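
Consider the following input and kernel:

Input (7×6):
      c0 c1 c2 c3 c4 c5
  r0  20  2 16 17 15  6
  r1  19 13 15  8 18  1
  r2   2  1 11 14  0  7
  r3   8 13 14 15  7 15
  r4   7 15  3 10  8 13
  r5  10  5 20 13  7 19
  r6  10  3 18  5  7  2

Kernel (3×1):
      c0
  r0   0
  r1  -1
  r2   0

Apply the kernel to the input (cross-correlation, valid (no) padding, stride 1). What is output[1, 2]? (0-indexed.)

The receptive field on the input at this output position is [15 / 11 / 14]. Elementwise product with the kernel and sum: 11·-1.

-11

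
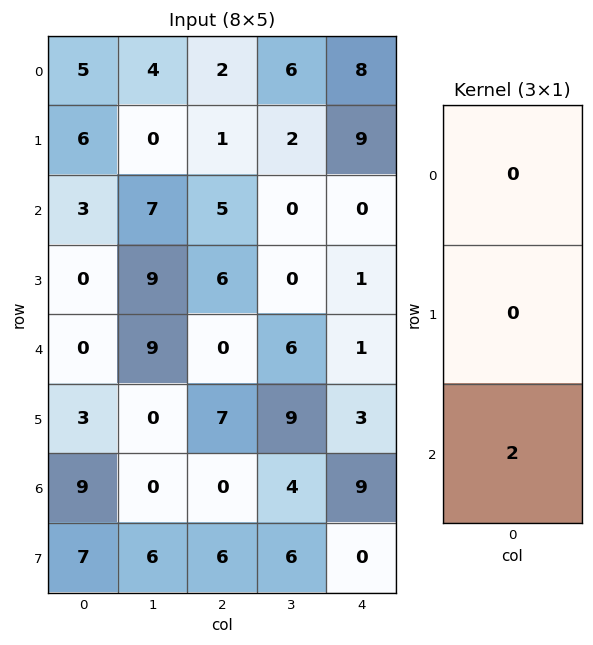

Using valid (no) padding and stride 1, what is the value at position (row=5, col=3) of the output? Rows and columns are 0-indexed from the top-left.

The receptive field on the input at this output position is [9 / 4 / 6]. Elementwise product with the kernel and sum: 6·2.

12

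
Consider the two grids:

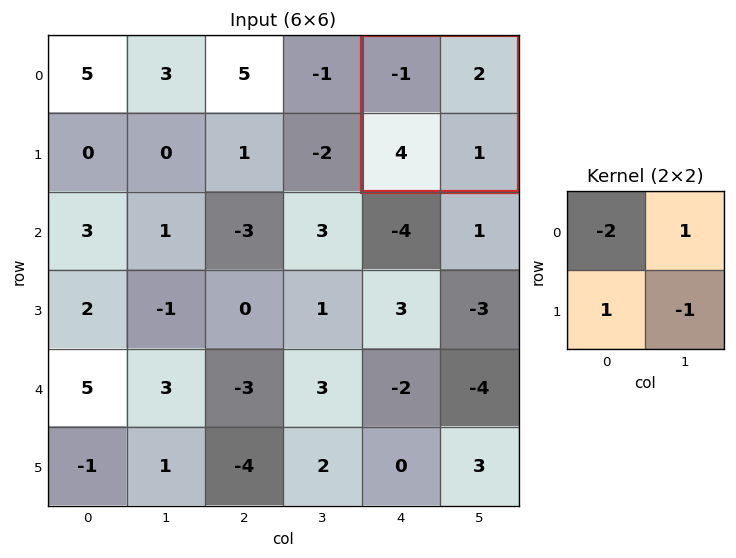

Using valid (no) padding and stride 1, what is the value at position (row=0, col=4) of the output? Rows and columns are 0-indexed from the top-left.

The receptive field on the input at this output position is [-1 2 / 4 1]. Elementwise product with the kernel and sum: -1·-2 + 2·1 + 4·1 + 1·-1.

7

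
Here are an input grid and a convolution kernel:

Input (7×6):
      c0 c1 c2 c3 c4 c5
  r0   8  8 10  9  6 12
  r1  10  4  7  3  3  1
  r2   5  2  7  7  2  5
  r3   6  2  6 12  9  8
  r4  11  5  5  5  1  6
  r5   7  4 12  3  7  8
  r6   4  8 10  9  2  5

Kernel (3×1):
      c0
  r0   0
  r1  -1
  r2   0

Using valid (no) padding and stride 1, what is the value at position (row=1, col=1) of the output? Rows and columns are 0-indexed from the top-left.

The receptive field on the input at this output position is [4 / 2 / 2]. Elementwise product with the kernel and sum: 2·-1.

-2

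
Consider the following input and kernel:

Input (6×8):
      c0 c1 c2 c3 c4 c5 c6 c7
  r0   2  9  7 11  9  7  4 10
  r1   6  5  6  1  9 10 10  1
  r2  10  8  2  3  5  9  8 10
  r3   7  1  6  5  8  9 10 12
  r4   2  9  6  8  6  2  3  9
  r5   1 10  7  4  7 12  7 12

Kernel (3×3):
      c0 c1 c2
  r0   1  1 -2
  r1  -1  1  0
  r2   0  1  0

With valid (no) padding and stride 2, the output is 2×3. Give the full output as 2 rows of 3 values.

4 -2 18
17 2 1

Output[0,0]: The receptive field on the input at this output position is [2 9 7 / 6 5 6 / 10 8 2]. Elementwise product with the kernel and sum: 2·1 + 9·1 + 7·-2 + 6·-1 + 5·1 + 8·1.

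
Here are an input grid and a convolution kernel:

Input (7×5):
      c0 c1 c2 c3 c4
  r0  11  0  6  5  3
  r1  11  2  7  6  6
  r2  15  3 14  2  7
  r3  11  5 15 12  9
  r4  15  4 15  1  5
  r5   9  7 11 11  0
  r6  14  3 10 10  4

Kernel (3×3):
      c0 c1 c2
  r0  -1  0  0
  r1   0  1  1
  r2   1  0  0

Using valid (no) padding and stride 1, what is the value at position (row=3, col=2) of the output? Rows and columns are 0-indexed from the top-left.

The receptive field on the input at this output position is [15 12 9 / 15 1 5 / 11 11 0]. Elementwise product with the kernel and sum: 15·-1 + 1·1 + 5·1 + 11·1.

2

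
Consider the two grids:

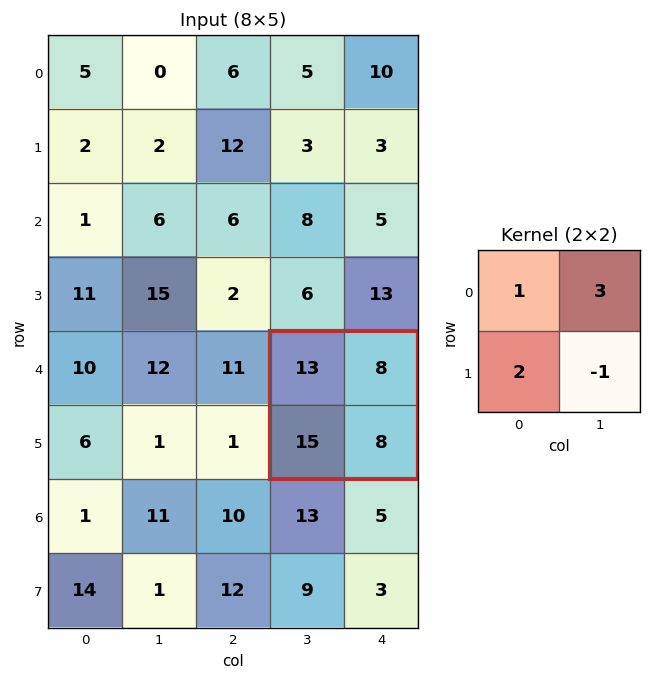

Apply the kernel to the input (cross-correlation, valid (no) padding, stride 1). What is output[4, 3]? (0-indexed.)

59

The receptive field on the input at this output position is [13 8 / 15 8]. Elementwise product with the kernel and sum: 13·1 + 8·3 + 15·2 + 8·-1.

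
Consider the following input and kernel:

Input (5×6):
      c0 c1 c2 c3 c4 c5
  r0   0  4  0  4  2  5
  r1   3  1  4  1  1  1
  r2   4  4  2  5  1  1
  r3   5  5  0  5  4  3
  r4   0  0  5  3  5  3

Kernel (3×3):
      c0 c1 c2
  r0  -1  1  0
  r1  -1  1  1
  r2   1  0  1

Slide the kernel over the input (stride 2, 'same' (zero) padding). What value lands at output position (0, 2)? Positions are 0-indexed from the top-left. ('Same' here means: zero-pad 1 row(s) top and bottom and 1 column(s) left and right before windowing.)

5

The receptive field on the zero-padded input at this output position is [0 0 0 / 4 2 5 / 1 1 1]. Elementwise product with the kernel and sum: 0·-1 + 0·1 + 4·-1 + 2·1 + 5·1 + 1·1 + 1·1.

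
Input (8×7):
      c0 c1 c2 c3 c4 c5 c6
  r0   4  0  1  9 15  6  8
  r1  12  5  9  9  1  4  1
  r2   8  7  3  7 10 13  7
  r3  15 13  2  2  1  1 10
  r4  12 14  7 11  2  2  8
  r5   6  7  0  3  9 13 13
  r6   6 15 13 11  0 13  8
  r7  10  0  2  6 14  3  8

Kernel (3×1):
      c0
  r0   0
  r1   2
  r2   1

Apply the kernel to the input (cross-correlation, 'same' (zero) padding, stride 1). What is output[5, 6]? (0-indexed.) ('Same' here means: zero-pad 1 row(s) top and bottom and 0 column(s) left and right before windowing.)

34

The receptive field on the zero-padded input at this output position is [8 / 13 / 8]. Elementwise product with the kernel and sum: 13·2 + 8·1.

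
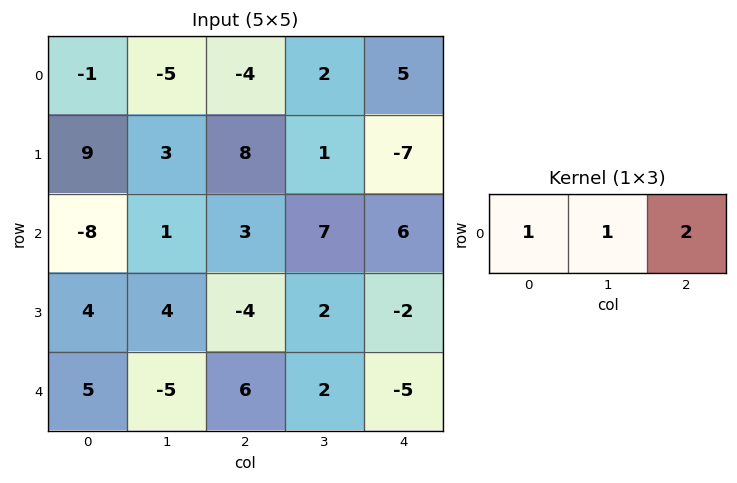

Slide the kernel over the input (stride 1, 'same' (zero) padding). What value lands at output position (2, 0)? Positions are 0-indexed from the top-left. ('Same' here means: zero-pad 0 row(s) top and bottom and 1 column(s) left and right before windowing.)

-6

The receptive field on the zero-padded input at this output position is [0 -8 1]. Elementwise product with the kernel and sum: 0·1 + -8·1 + 1·2.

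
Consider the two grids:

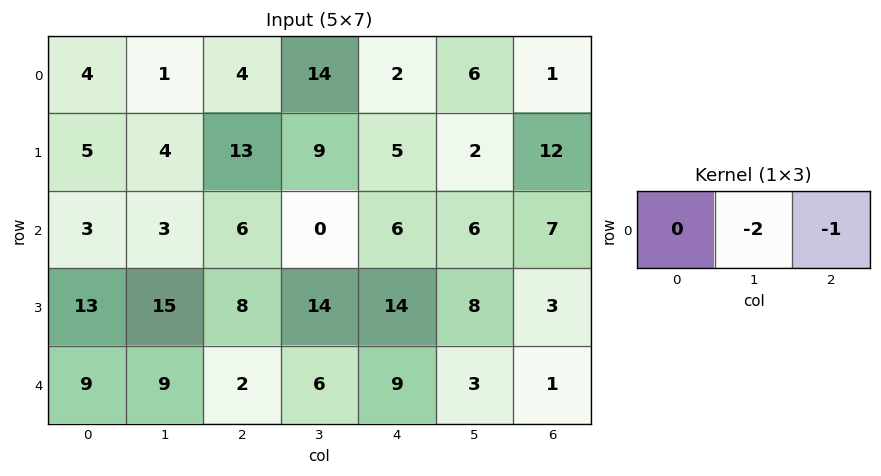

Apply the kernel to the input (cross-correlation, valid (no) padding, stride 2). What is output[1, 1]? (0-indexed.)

-6

The receptive field on the input at this output position is [6 0 6]. Elementwise product with the kernel and sum: 0·-2 + 6·-1.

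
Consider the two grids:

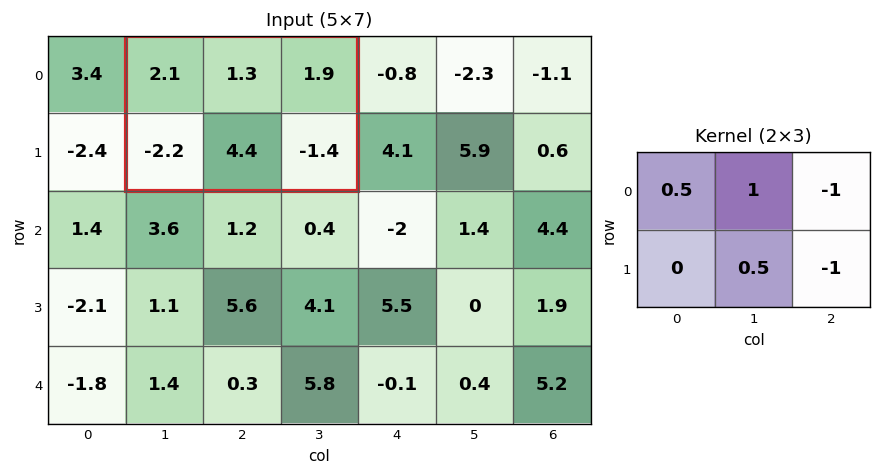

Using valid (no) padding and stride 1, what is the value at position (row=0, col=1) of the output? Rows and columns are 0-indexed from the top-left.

4.05

The receptive field on the input at this output position is [2.1 1.3 1.9 / -2.2 4.4 -1.4]. Elementwise product with the kernel and sum: 2.1·0.5 + 1.3·1 + 1.9·-1 + 4.4·0.5 + -1.4·-1.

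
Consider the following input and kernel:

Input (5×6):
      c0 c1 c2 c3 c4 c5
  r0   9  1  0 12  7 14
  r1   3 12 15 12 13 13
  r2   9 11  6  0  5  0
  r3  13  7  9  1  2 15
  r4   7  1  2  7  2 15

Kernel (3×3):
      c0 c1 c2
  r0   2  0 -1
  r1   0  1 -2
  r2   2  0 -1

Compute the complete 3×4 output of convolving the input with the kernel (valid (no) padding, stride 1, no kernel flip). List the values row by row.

Output[0,0]: The receptive field on the input at this output position is [9 1 0 / 3 12 15 / 9 11 6]. Elementwise product with the kernel and sum: 9·2 + 0·-1 + 12·1 + 15·-2 + 9·2 + 6·-1.
Output[0,1]: The receptive field on the input at this output position is [1 0 12 / 12 15 12 / 11 6 0]. Elementwise product with the kernel and sum: 1·2 + 12·-1 + 15·1 + 12·-2 + 11·2 + 0·-1.

12 3 -14 -3
7 31 23 3
13 24 6 -29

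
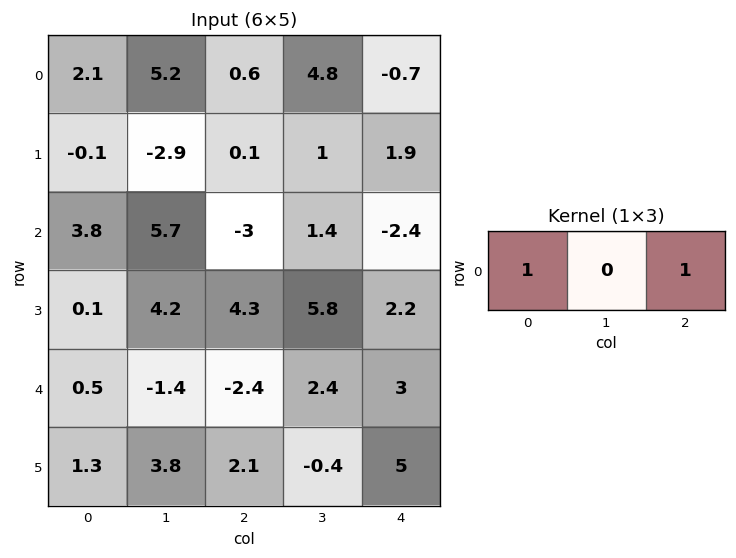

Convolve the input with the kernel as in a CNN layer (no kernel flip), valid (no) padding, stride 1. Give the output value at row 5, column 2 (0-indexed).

The receptive field on the input at this output position is [2.1 -0.4 5]. Elementwise product with the kernel and sum: 2.1·1 + 5·1.

7.1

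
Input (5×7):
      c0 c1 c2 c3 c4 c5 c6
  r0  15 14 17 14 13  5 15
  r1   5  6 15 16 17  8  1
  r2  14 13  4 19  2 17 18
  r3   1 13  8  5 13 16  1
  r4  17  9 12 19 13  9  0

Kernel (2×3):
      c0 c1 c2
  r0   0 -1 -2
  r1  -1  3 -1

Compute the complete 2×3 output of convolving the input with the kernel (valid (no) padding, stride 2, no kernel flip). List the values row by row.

Output[0,0]: The receptive field on the input at this output position is [15 14 17 / 5 6 15]. Elementwise product with the kernel and sum: 14·-1 + 17·-2 + 5·-1 + 6·3 + 15·-1.
Output[0,1]: The receptive field on the input at this output position is [17 14 13 / 15 16 17]. Elementwise product with the kernel and sum: 14·-1 + 13·-2 + 15·-1 + 16·3 + 17·-1.

-50 -24 -29
9 -29 -19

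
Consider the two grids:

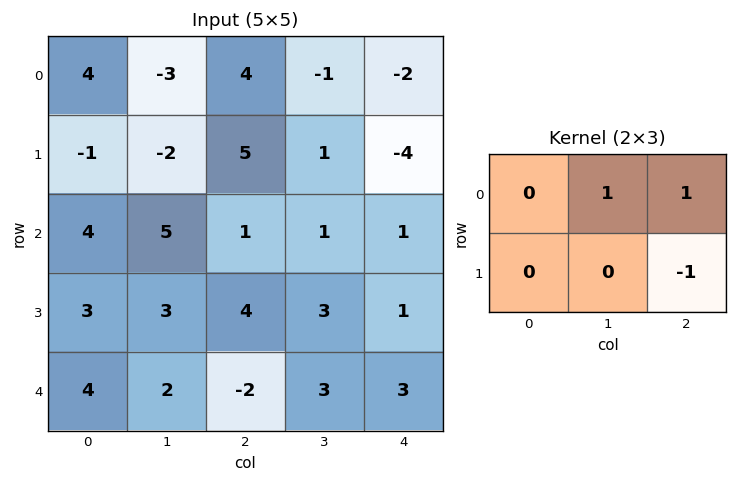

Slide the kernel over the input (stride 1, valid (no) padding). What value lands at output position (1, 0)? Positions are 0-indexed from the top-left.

2

The receptive field on the input at this output position is [-1 -2 5 / 4 5 1]. Elementwise product with the kernel and sum: -2·1 + 5·1 + 1·-1.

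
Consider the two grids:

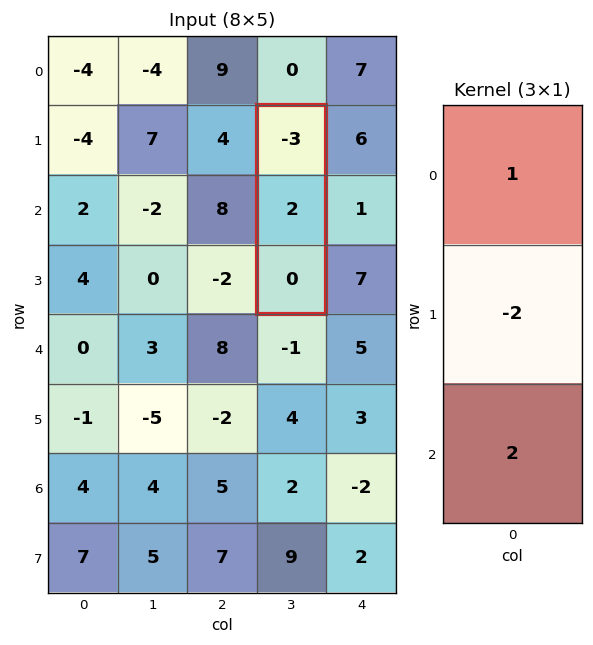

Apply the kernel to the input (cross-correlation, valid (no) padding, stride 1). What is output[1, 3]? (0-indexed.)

-7

The receptive field on the input at this output position is [-3 / 2 / 0]. Elementwise product with the kernel and sum: -3·1 + 2·-2 + 0·2.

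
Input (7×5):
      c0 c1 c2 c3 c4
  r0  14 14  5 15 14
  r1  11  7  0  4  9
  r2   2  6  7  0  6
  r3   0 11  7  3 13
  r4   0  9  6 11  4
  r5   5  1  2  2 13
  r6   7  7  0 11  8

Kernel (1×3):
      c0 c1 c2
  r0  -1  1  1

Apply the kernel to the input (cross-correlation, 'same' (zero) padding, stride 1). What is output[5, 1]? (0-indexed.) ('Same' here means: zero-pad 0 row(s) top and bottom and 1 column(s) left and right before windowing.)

-2

The receptive field on the zero-padded input at this output position is [5 1 2]. Elementwise product with the kernel and sum: 5·-1 + 1·1 + 2·1.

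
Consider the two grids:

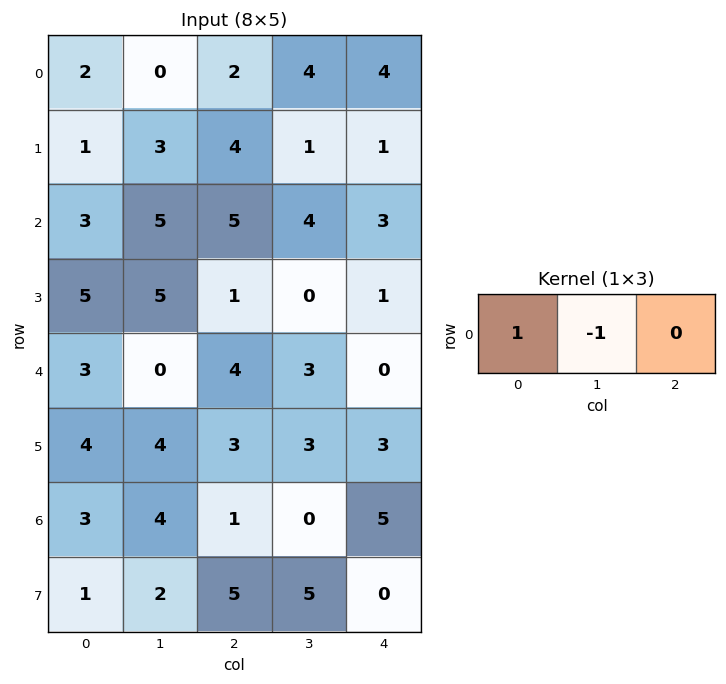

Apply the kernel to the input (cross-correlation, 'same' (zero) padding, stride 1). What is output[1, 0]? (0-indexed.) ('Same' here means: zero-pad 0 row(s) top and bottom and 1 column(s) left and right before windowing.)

The receptive field on the zero-padded input at this output position is [0 1 3]. Elementwise product with the kernel and sum: 0·1 + 1·-1.

-1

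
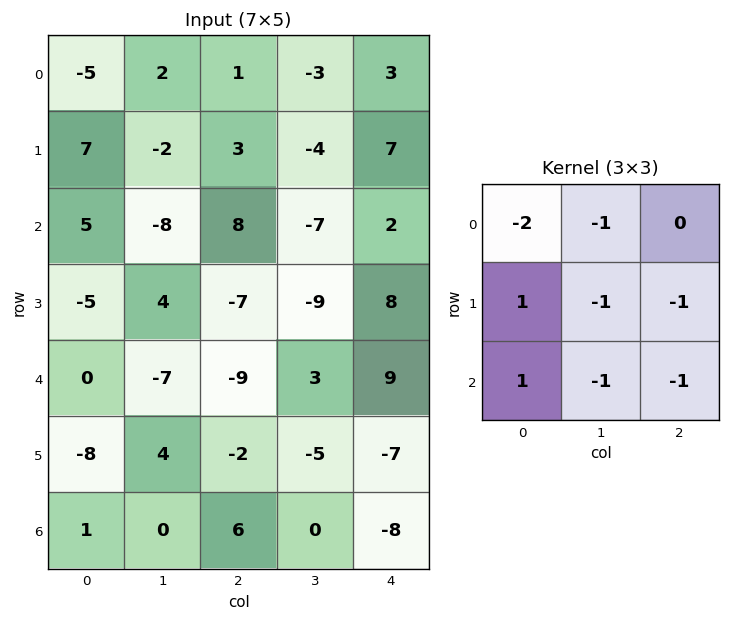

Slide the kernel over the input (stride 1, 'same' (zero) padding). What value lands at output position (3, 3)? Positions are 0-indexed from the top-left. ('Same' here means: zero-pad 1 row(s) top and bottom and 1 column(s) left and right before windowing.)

The receptive field on the zero-padded input at this output position is [8 -7 2 / -7 -9 8 / -9 3 9]. Elementwise product with the kernel and sum: 8·-2 + -7·-1 + -7·1 + -9·-1 + 8·-1 + -9·1 + 3·-1 + 9·-1.

-36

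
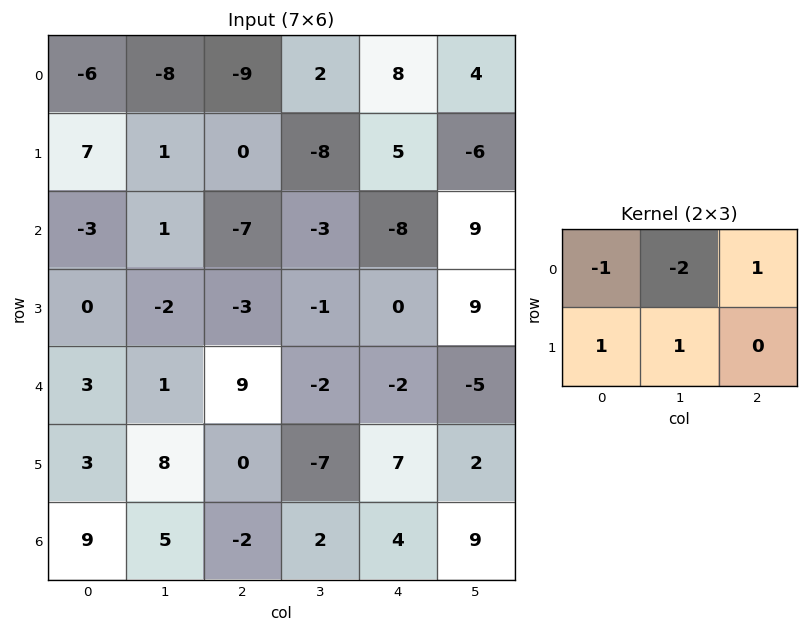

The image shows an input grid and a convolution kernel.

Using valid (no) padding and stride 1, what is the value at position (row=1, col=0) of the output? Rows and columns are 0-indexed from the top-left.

The receptive field on the input at this output position is [7 1 0 / -3 1 -7]. Elementwise product with the kernel and sum: 7·-1 + 1·-2 + 0·1 + -3·1 + 1·1.

-11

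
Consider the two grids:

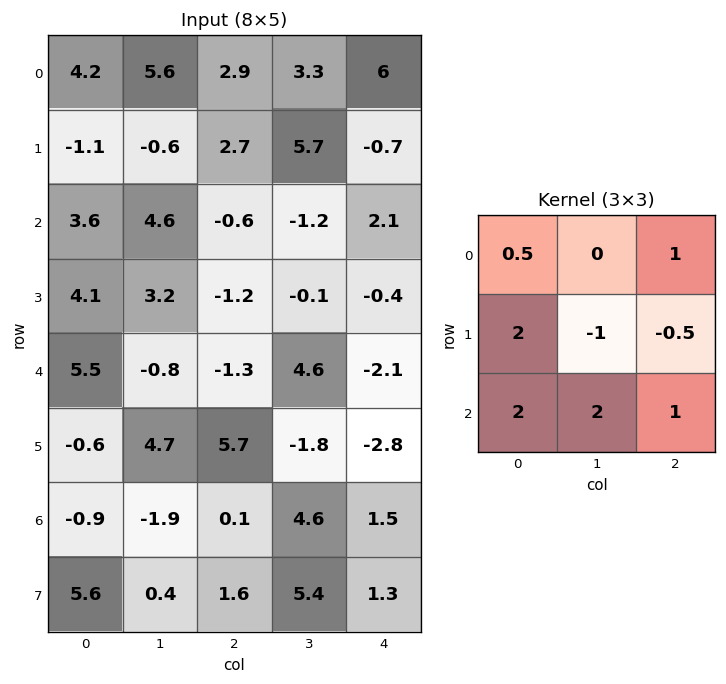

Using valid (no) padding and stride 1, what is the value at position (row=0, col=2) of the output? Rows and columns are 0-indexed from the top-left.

The receptive field on the input at this output position is [2.9 3.3 6 / 2.7 5.7 -0.7 / -0.6 -1.2 2.1]. Elementwise product with the kernel and sum: 2.9·0.5 + 6·1 + 2.7·2 + 5.7·-1 + -0.7·-0.5 + -0.6·2 + -1.2·2 + 2.1·1.

6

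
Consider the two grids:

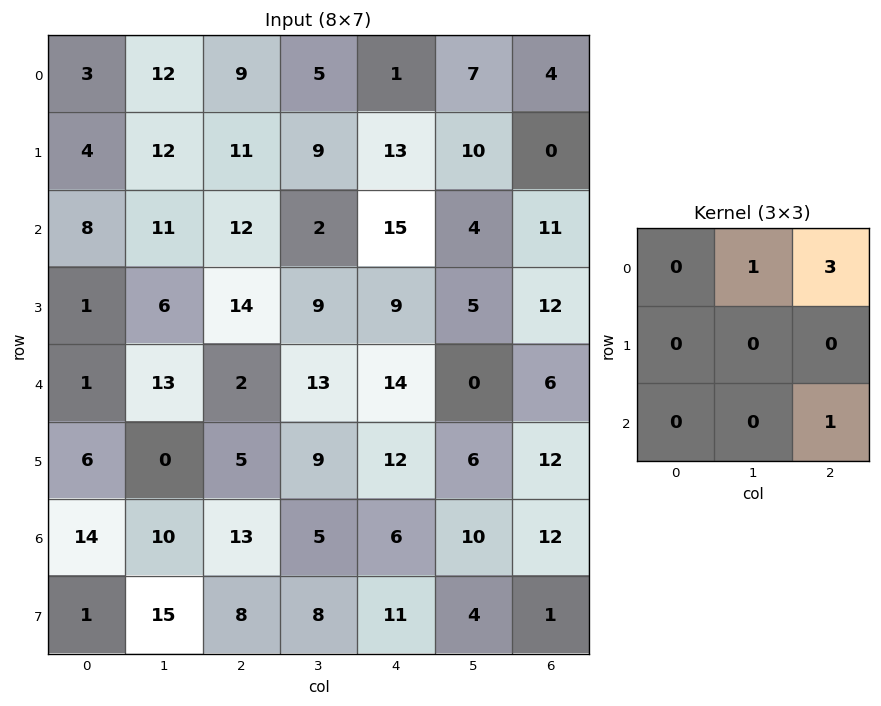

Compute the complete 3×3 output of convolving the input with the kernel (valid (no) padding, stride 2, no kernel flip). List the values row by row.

51 23 30
49 61 43
32 61 30

Output[0,0]: The receptive field on the input at this output position is [3 12 9 / 4 12 11 / 8 11 12]. Elementwise product with the kernel and sum: 12·1 + 9·3 + 12·1.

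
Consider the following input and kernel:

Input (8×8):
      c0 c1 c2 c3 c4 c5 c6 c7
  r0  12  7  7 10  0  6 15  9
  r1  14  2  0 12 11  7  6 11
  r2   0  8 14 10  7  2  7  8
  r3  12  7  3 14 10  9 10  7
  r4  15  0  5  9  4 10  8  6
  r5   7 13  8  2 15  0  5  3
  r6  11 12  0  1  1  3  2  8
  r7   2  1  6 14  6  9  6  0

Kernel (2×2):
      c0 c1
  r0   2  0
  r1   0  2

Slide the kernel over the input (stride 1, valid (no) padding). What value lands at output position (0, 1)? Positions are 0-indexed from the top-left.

The receptive field on the input at this output position is [7 7 / 2 0]. Elementwise product with the kernel and sum: 7·2 + 0·2.

14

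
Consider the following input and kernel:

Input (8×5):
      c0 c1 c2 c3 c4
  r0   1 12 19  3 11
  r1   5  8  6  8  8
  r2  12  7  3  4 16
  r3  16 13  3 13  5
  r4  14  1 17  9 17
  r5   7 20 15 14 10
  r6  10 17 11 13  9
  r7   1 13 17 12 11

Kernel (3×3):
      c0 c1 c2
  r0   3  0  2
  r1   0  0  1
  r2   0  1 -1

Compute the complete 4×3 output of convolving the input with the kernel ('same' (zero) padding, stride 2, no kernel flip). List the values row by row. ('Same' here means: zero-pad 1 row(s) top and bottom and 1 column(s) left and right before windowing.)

9 1 8
26 34 29
14 75 49
45 106 53

Output[0,0]: The receptive field on the zero-padded input at this output position is [0 0 0 / 0 1 12 / 0 5 8]. Elementwise product with the kernel and sum: 0·3 + 0·2 + 12·1 + 5·1 + 8·-1.
Output[0,1]: The receptive field on the zero-padded input at this output position is [0 0 0 / 12 19 3 / 8 6 8]. Elementwise product with the kernel and sum: 0·3 + 0·2 + 3·1 + 6·1 + 8·-1.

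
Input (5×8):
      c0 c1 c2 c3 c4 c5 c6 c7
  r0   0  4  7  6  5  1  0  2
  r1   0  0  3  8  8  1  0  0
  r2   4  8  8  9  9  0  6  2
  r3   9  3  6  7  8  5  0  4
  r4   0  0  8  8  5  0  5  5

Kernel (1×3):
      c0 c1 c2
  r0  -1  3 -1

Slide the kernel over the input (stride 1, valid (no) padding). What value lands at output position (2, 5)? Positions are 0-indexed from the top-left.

16

The receptive field on the input at this output position is [0 6 2]. Elementwise product with the kernel and sum: 0·-1 + 6·3 + 2·-1.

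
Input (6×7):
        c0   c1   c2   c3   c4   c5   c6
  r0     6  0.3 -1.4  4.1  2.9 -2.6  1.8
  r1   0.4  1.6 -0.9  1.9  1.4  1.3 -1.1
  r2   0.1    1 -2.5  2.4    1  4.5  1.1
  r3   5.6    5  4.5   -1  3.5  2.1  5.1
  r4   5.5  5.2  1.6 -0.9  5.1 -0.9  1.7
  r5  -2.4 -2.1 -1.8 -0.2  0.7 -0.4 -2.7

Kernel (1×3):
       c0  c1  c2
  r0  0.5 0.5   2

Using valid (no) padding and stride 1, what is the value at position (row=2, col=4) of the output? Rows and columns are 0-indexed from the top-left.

4.95

The receptive field on the input at this output position is [1 4.5 1.1]. Elementwise product with the kernel and sum: 1·0.5 + 4.5·0.5 + 1.1·2.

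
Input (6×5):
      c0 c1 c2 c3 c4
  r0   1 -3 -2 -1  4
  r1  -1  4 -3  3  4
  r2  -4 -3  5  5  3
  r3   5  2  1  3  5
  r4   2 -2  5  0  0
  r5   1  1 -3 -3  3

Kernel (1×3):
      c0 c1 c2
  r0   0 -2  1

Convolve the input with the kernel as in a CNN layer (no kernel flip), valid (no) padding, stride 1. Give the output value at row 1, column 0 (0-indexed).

The receptive field on the input at this output position is [-1 4 -3]. Elementwise product with the kernel and sum: 4·-2 + -3·1.

-11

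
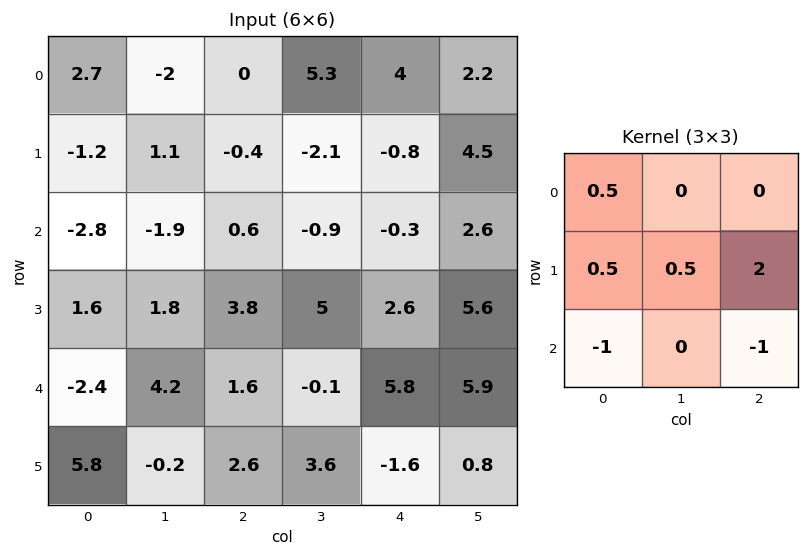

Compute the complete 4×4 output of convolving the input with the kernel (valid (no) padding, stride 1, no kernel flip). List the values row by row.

2.7 -2.05 -3.15 8.5
-7.15 -8.7 -7.35 -7.05
8.7 7.75 2.5 8.75
-3.5 0.2 13.25 12.75

Output[0,0]: The receptive field on the input at this output position is [2.7 -2 0 / -1.2 1.1 -0.4 / -2.8 -1.9 0.6]. Elementwise product with the kernel and sum: 2.7·0.5 + -1.2·0.5 + 1.1·0.5 + -0.4·2 + -2.8·-1 + 0.6·-1.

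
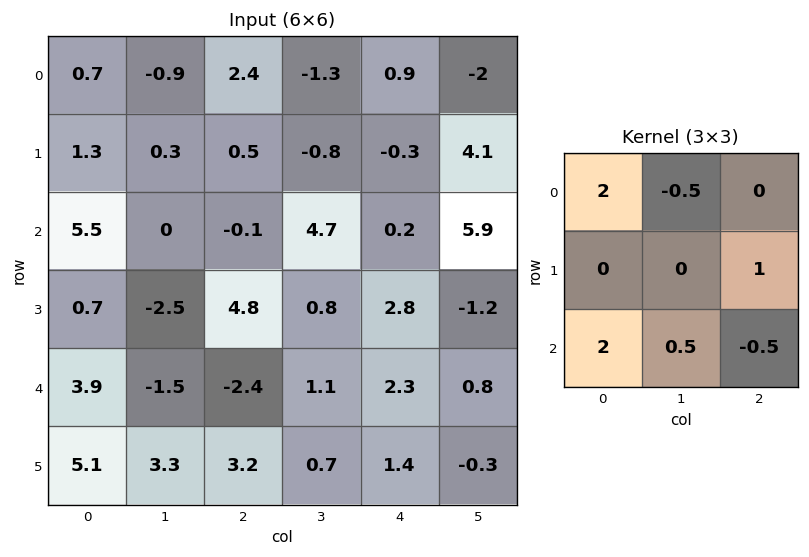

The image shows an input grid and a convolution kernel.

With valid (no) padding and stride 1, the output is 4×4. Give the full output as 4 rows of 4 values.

Output[0,0]: The receptive field on the input at this output position is [0.7 -0.9 2.4 / 1.3 0.3 0.5 / 5.5 0 -0.1]. Elementwise product with the kernel and sum: 0.7·2 + -0.9·-0.5 + 0.5·1 + 5.5·2 + 0·0.5 + -0.1·-0.5.
Output[0,1]: The receptive field on the input at this output position is [-0.9 2.4 -1.3 / 0.3 0.5 -0.8 / 0 -0.1 4.7]. Elementwise product with the kernel and sum: -0.9·2 + 2.4·-0.5 + -0.8·1 + 0·2 + -0.1·0.5 + 4.7·-0.5.

13.4 -6.2 7.2 7.6
0.1 2.05 10.2 8.05
24.05 -3.9 -5.15 11.05
10.5 1.55 17.55 3.25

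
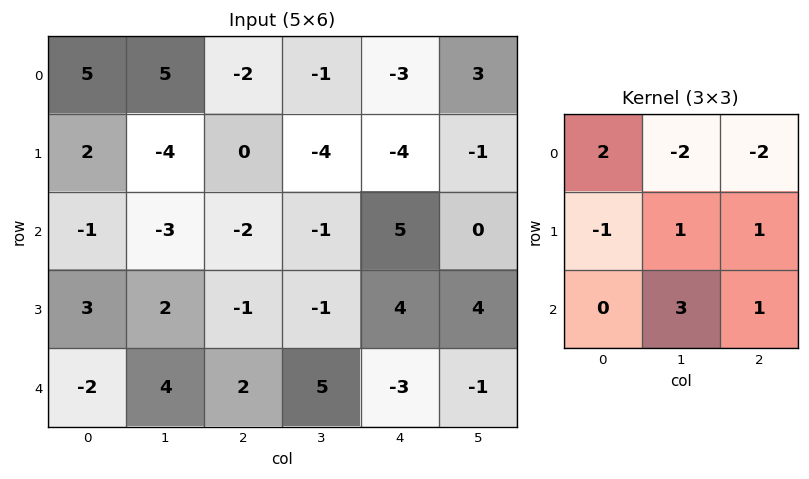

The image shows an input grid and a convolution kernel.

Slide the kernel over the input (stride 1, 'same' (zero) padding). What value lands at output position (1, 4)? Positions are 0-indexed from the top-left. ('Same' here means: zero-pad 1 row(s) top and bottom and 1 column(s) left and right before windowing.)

12

The receptive field on the zero-padded input at this output position is [-1 -3 3 / -4 -4 -1 / -1 5 0]. Elementwise product with the kernel and sum: -1·2 + -3·-2 + 3·-2 + -4·-1 + -4·1 + -1·1 + 5·3 + 0·1.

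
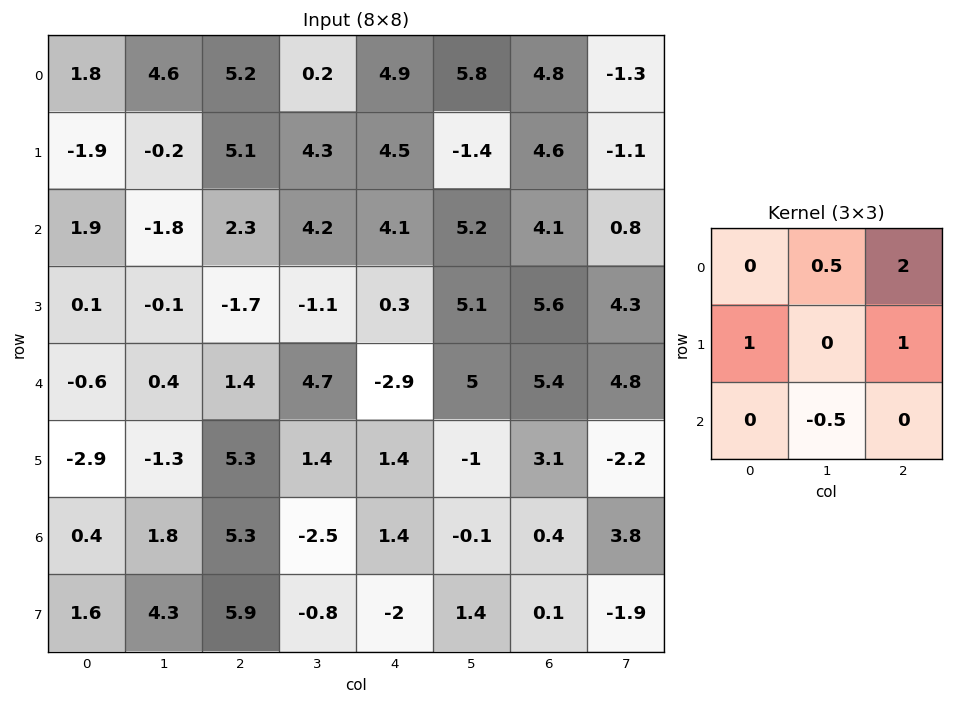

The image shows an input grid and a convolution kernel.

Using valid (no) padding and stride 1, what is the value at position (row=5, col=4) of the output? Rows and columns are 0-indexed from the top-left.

6.8

The receptive field on the input at this output position is [1.4 -1 3.1 / 1.4 -0.1 0.4 / -2 1.4 0.1]. Elementwise product with the kernel and sum: -1·0.5 + 3.1·2 + 1.4·1 + 0.4·1 + 1.4·-0.5.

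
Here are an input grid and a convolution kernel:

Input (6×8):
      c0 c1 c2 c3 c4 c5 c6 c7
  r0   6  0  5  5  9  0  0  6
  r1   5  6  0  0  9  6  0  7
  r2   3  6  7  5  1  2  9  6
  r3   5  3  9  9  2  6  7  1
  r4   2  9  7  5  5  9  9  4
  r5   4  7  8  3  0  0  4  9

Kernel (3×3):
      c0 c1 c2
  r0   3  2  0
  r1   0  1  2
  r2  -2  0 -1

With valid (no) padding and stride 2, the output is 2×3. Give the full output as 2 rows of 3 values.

11 28 22
31 25 8

Output[0,0]: The receptive field on the input at this output position is [6 0 5 / 5 6 0 / 3 6 7]. Elementwise product with the kernel and sum: 6·3 + 0·2 + 6·1 + 0·2 + 3·-2 + 7·-1.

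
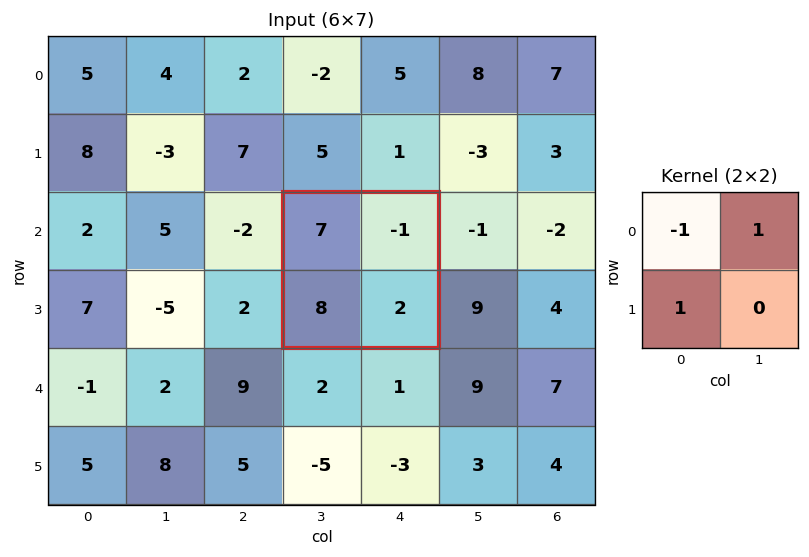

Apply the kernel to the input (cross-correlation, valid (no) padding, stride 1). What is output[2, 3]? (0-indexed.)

0

The receptive field on the input at this output position is [7 -1 / 8 2]. Elementwise product with the kernel and sum: 7·-1 + -1·1 + 8·1.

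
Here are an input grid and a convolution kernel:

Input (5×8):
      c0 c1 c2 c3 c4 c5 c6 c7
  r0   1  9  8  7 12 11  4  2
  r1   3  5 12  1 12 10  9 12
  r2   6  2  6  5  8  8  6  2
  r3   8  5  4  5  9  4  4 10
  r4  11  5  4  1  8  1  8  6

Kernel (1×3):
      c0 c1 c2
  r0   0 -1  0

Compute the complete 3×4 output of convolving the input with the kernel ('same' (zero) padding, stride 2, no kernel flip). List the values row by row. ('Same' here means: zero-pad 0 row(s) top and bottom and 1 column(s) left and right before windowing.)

-1 -8 -12 -4
-6 -6 -8 -6
-11 -4 -8 -8

Output[0,0]: The receptive field on the zero-padded input at this output position is [0 1 9]. Elementwise product with the kernel and sum: 1·-1.
Output[0,1]: The receptive field on the zero-padded input at this output position is [9 8 7]. Elementwise product with the kernel and sum: 8·-1.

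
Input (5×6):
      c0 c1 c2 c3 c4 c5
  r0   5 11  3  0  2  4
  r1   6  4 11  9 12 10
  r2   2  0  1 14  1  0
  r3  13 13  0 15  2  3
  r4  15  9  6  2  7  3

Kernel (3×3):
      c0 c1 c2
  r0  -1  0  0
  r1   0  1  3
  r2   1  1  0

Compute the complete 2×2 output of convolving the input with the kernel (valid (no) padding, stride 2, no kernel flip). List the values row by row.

Output[0,0]: The receptive field on the input at this output position is [5 11 3 / 6 4 11 / 2 0 1]. Elementwise product with the kernel and sum: 5·-1 + 4·1 + 11·3 + 2·1 + 0·1.
Output[0,1]: The receptive field on the input at this output position is [3 0 2 / 11 9 12 / 1 14 1]. Elementwise product with the kernel and sum: 3·-1 + 9·1 + 12·3 + 1·1 + 14·1.

34 57
35 28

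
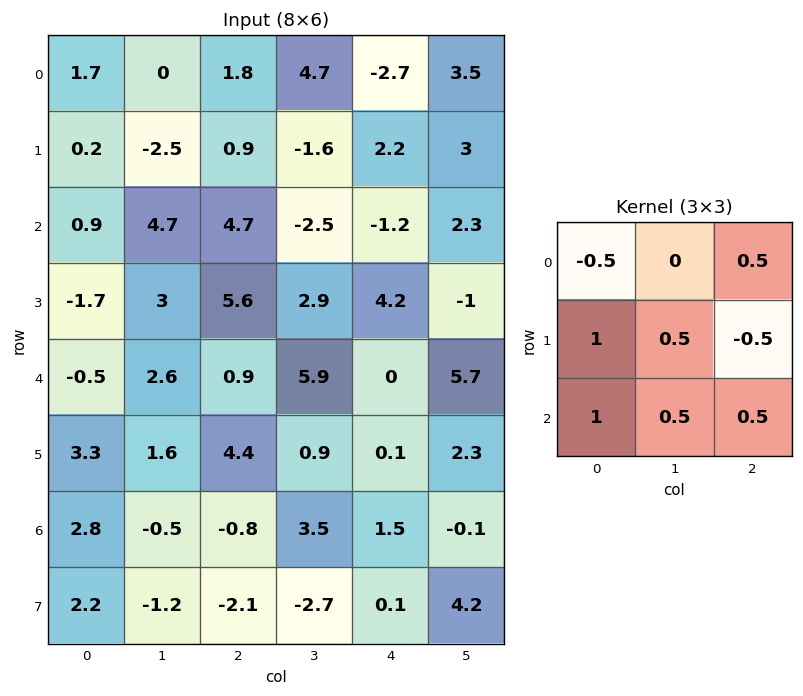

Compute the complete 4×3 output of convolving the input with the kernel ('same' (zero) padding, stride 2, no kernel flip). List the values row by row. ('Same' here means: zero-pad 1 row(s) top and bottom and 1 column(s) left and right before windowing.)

Output[0,0]: The receptive field on the zero-padded input at this output position is [0 0 0 / 0 1.7 0 / 0 0.2 -2.5]. Elementwise product with the kernel and sum: 0·-0.5 + 0·0.5 + 0·1 + 1.7·0.5 + 0·-0.5 + 0·1 + 0.2·0.5 + -2.5·0.5.
Output[0,1]: The receptive field on the zero-padded input at this output position is [0 0 0 / 0 1.8 4.7 / -2.5 0.9 -1.6]. Elementwise product with the kernel and sum: 0·-0.5 + 0·0.5 + 0·1 + 1.8·0.5 + 4.7·-0.5 + -2.5·1 + 0.9·0.5 + -1.6·0.5.

-0.3 -4.3 2.6
-2.5 16 2.55
2.4 4.3 3.2
2.95 -6.6 4.45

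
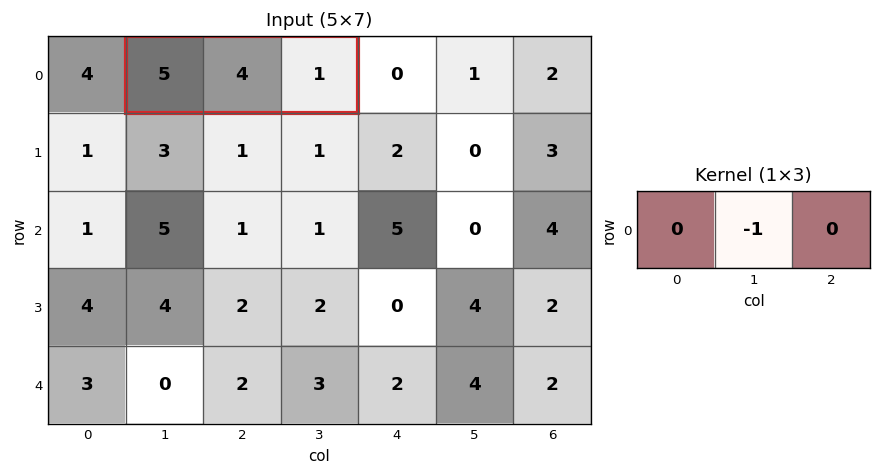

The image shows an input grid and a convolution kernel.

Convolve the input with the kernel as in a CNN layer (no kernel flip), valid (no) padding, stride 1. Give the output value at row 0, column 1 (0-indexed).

-4

The receptive field on the input at this output position is [5 4 1]. Elementwise product with the kernel and sum: 4·-1.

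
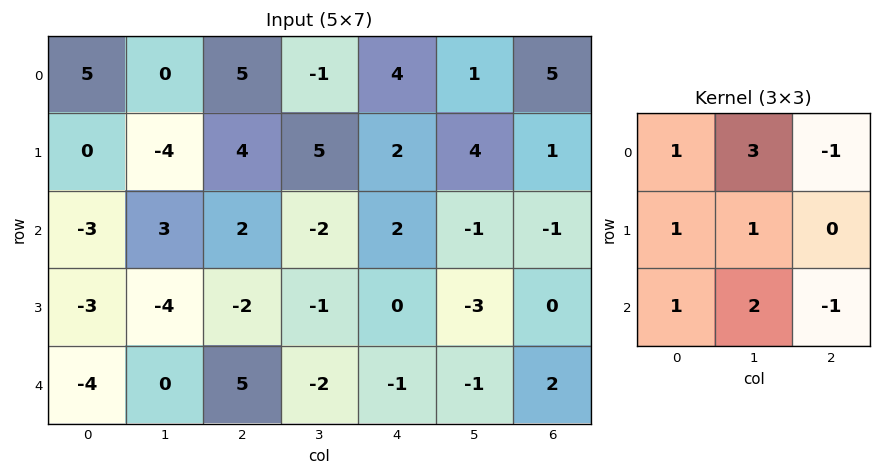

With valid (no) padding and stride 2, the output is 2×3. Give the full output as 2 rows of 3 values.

-3 3 9
-12 -7 -8

Output[0,0]: The receptive field on the input at this output position is [5 0 5 / 0 -4 4 / -3 3 2]. Elementwise product with the kernel and sum: 5·1 + 0·3 + 5·-1 + 0·1 + -4·1 + -3·1 + 3·2 + 2·-1.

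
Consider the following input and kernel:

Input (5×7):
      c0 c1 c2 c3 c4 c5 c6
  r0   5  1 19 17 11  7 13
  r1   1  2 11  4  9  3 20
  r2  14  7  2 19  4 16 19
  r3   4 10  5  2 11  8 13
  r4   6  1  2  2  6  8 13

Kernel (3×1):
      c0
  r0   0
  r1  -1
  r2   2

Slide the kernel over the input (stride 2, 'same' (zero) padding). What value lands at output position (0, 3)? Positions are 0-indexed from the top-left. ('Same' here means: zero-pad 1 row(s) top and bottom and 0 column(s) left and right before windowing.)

27

The receptive field on the zero-padded input at this output position is [0 / 13 / 20]. Elementwise product with the kernel and sum: 13·-1 + 20·2.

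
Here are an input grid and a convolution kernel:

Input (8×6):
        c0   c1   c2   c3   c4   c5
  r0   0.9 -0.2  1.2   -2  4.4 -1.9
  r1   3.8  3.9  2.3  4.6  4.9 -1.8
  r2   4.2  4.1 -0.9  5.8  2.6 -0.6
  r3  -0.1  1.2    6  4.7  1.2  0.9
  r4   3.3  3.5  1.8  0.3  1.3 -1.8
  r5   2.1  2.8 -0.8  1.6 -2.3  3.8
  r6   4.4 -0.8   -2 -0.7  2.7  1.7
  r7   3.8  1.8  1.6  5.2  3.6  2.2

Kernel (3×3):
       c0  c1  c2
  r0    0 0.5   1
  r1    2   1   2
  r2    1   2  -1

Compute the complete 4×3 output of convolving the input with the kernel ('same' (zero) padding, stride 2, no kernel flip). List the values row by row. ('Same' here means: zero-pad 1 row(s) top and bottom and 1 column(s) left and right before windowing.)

4.2 0.7 12.8
16.8 33.15 19.85
12.85 16.7 -7
12.45 -4 17.55

Output[0,0]: The receptive field on the zero-padded input at this output position is [0 0 0 / 0 0.9 -0.2 / 0 3.8 3.9]. Elementwise product with the kernel and sum: 0·0.5 + 0·1 + 0·2 + 0.9·1 + -0.2·2 + 0·1 + 3.8·2 + 3.9·-1.
Output[0,1]: The receptive field on the zero-padded input at this output position is [0 0 0 / -0.2 1.2 -2 / 3.9 2.3 4.6]. Elementwise product with the kernel and sum: 0·0.5 + 0·1 + -0.2·2 + 1.2·1 + -2·2 + 3.9·1 + 2.3·2 + 4.6·-1.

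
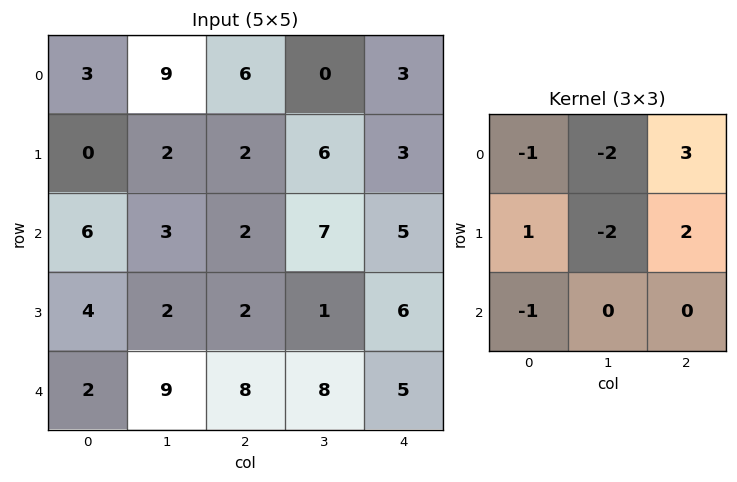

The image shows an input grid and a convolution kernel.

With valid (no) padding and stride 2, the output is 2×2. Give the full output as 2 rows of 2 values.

-9 -3
-4 3

Output[0,0]: The receptive field on the input at this output position is [3 9 6 / 0 2 2 / 6 3 2]. Elementwise product with the kernel and sum: 3·-1 + 9·-2 + 6·3 + 0·1 + 2·-2 + 2·2 + 6·-1.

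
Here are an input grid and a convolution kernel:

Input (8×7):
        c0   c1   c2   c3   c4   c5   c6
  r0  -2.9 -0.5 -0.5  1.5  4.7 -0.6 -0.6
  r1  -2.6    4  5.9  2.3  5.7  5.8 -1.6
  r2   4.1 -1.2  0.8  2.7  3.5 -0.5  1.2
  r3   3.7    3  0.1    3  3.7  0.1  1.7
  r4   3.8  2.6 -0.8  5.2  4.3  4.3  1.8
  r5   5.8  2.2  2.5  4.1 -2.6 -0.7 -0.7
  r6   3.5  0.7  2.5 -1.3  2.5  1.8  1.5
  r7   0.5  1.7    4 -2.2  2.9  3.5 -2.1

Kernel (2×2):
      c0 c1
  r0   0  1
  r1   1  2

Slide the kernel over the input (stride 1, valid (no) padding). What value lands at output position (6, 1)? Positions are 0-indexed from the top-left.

The receptive field on the input at this output position is [0.7 2.5 / 1.7 4]. Elementwise product with the kernel and sum: 2.5·1 + 1.7·1 + 4·2.

12.2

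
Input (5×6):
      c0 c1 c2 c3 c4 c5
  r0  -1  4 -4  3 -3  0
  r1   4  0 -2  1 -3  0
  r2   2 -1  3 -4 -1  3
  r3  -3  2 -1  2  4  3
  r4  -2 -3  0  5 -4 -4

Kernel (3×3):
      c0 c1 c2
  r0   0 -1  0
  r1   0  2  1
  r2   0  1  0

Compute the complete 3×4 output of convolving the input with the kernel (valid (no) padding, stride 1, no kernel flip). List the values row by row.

-7 4 -8 -4
3 3 -8 8
1 -3 17 8

Output[0,0]: The receptive field on the input at this output position is [-1 4 -4 / 4 0 -2 / 2 -1 3]. Elementwise product with the kernel and sum: 4·-1 + 0·2 + -2·1 + -1·1.
Output[0,1]: The receptive field on the input at this output position is [4 -4 3 / 0 -2 1 / -1 3 -4]. Elementwise product with the kernel and sum: -4·-1 + -2·2 + 1·1 + 3·1.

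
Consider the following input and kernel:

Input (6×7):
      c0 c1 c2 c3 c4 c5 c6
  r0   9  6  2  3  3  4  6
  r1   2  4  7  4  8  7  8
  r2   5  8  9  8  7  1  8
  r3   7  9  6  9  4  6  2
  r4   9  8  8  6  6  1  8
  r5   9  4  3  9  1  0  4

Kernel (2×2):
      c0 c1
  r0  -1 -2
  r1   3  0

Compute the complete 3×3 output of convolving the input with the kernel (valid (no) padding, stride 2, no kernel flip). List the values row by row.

-15 13 13
0 -7 3
2 -11 -5

Output[0,0]: The receptive field on the input at this output position is [9 6 / 2 4]. Elementwise product with the kernel and sum: 9·-1 + 6·-2 + 2·3.
Output[0,1]: The receptive field on the input at this output position is [2 3 / 7 4]. Elementwise product with the kernel and sum: 2·-1 + 3·-2 + 7·3.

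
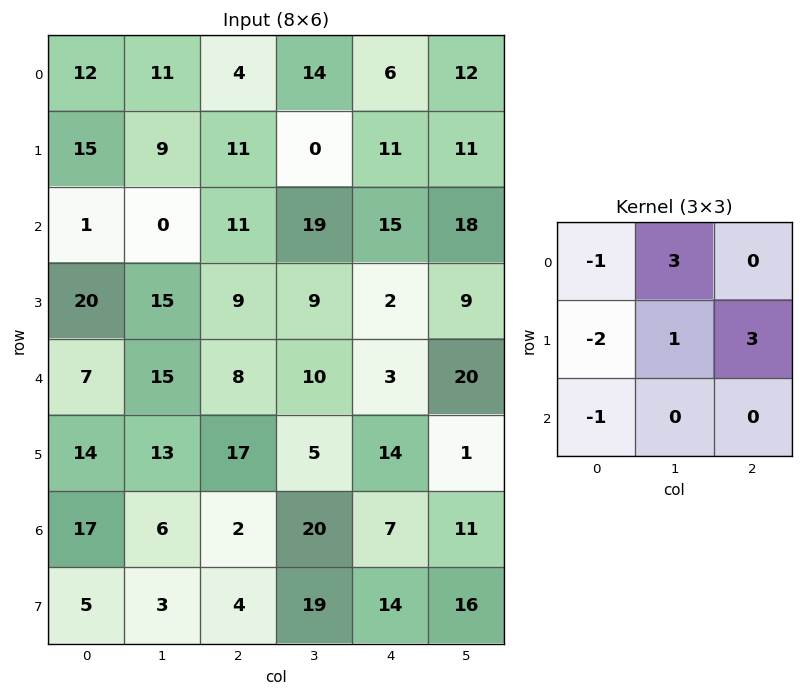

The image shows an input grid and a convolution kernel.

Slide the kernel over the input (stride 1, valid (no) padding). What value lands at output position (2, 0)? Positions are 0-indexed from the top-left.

-6

The receptive field on the input at this output position is [1 0 11 / 20 15 9 / 7 15 8]. Elementwise product with the kernel and sum: 1·-1 + 0·3 + 20·-2 + 15·1 + 9·3 + 7·-1.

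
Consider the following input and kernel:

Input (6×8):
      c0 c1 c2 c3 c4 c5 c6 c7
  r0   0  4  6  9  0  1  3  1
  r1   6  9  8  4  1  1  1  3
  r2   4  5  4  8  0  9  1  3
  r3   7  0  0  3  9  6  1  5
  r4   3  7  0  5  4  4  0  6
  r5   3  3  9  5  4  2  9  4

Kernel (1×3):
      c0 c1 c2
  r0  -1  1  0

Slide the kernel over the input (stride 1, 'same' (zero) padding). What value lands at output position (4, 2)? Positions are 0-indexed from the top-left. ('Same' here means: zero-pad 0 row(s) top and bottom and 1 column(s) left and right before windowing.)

The receptive field on the zero-padded input at this output position is [7 0 5]. Elementwise product with the kernel and sum: 7·-1 + 0·1.

-7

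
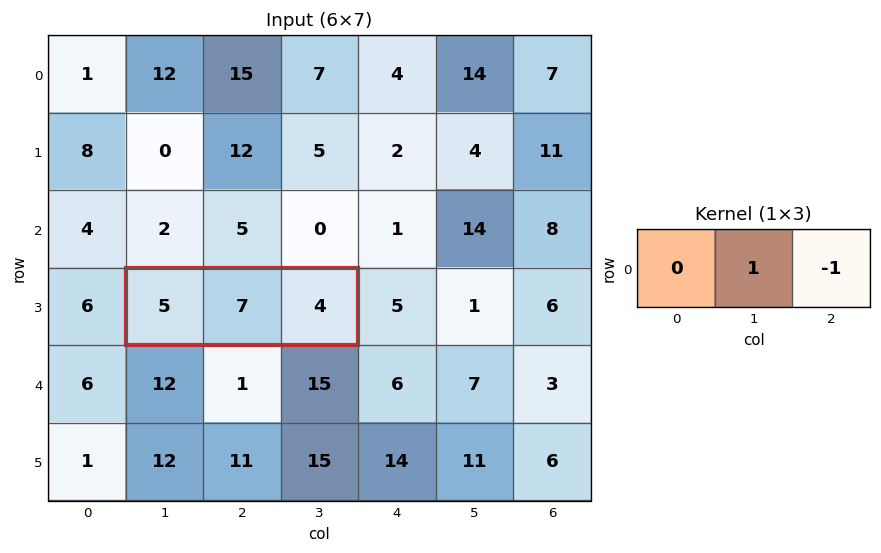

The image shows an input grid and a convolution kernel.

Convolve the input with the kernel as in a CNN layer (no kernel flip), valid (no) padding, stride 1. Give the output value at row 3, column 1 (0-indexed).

3

The receptive field on the input at this output position is [5 7 4]. Elementwise product with the kernel and sum: 7·1 + 4·-1.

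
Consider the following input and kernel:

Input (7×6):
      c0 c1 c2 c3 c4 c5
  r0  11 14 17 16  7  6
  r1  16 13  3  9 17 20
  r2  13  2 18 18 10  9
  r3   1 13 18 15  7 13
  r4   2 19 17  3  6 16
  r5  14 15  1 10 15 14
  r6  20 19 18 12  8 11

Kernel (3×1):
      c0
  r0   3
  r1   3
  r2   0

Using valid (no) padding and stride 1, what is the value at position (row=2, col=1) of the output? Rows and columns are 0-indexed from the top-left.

45

The receptive field on the input at this output position is [2 / 13 / 19]. Elementwise product with the kernel and sum: 2·3 + 13·3.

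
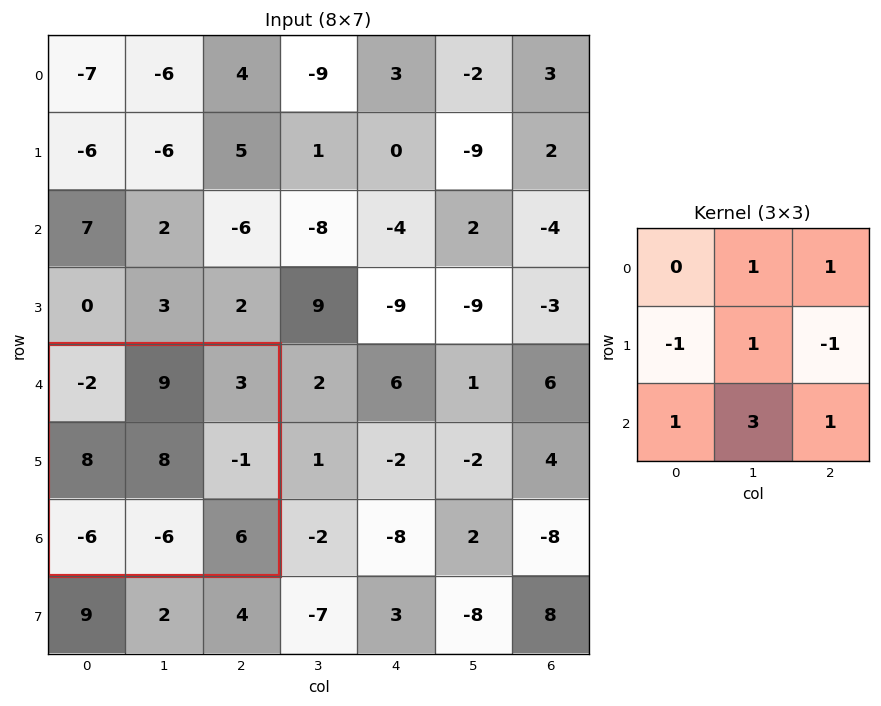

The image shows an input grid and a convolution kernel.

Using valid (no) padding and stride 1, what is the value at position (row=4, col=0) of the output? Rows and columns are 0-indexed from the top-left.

The receptive field on the input at this output position is [-2 9 3 / 8 8 -1 / -6 -6 6]. Elementwise product with the kernel and sum: 9·1 + 3·1 + 8·-1 + 8·1 + -1·-1 + -6·1 + -6·3 + 6·1.

-5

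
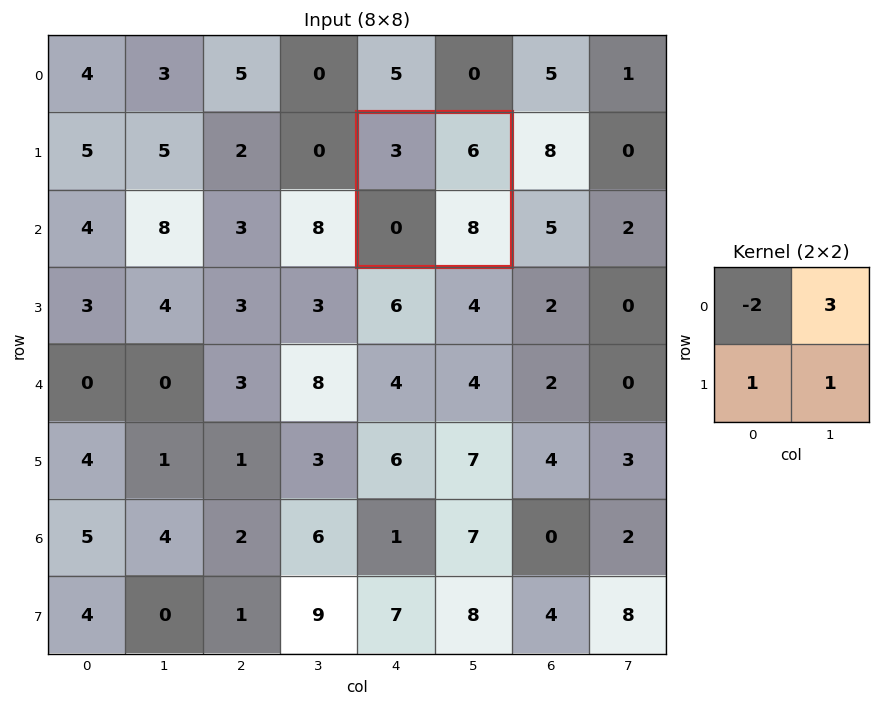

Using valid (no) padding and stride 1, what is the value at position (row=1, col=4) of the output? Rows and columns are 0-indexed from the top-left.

The receptive field on the input at this output position is [3 6 / 0 8]. Elementwise product with the kernel and sum: 3·-2 + 6·3 + 0·1 + 8·1.

20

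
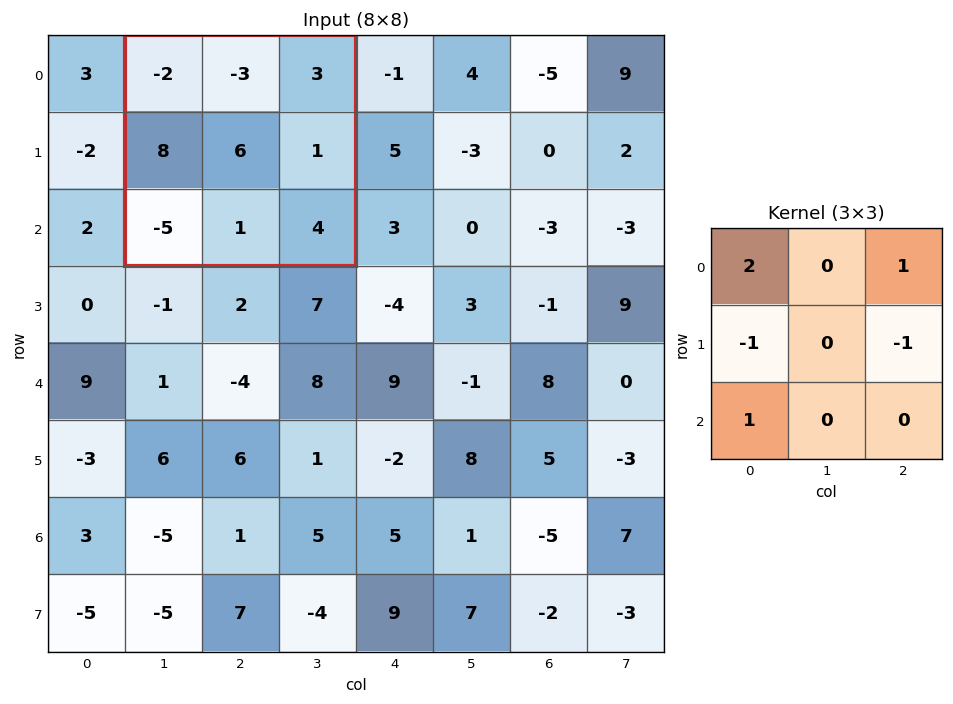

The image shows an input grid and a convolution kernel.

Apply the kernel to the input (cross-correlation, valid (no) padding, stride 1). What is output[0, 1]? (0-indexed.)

-15

The receptive field on the input at this output position is [-2 -3 3 / 8 6 1 / -5 1 4]. Elementwise product with the kernel and sum: -2·2 + 3·1 + 8·-1 + 1·-1 + -5·1.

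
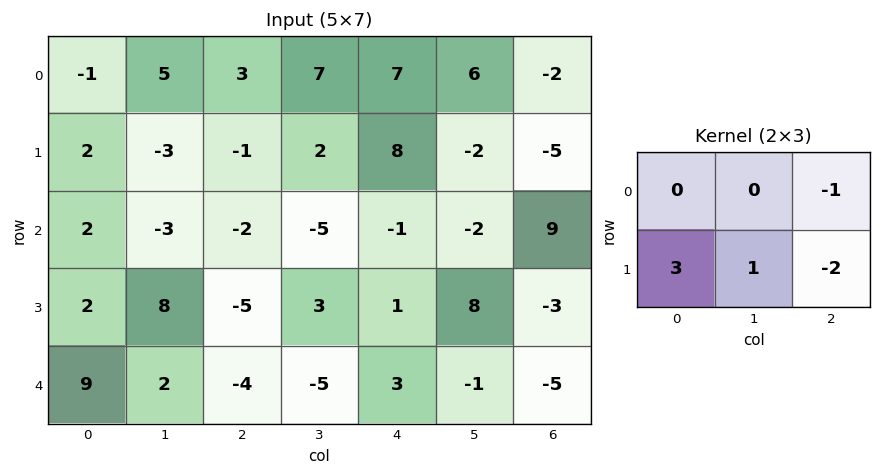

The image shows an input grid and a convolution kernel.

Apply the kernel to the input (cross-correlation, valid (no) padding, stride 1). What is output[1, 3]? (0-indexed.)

The receptive field on the input at this output position is [2 8 -2 / -5 -1 -2]. Elementwise product with the kernel and sum: -2·-1 + -5·3 + -1·1 + -2·-2.

-10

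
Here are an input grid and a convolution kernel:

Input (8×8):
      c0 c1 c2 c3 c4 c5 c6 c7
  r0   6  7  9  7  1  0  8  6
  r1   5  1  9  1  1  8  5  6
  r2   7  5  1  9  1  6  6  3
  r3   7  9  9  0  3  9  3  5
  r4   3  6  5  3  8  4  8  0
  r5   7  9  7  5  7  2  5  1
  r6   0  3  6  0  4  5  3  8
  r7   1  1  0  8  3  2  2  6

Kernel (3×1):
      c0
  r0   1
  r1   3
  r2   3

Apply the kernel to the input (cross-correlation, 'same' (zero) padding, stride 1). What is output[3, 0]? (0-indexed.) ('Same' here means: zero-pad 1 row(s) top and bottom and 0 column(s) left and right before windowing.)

The receptive field on the zero-padded input at this output position is [7 / 7 / 3]. Elementwise product with the kernel and sum: 7·1 + 7·3 + 3·3.

37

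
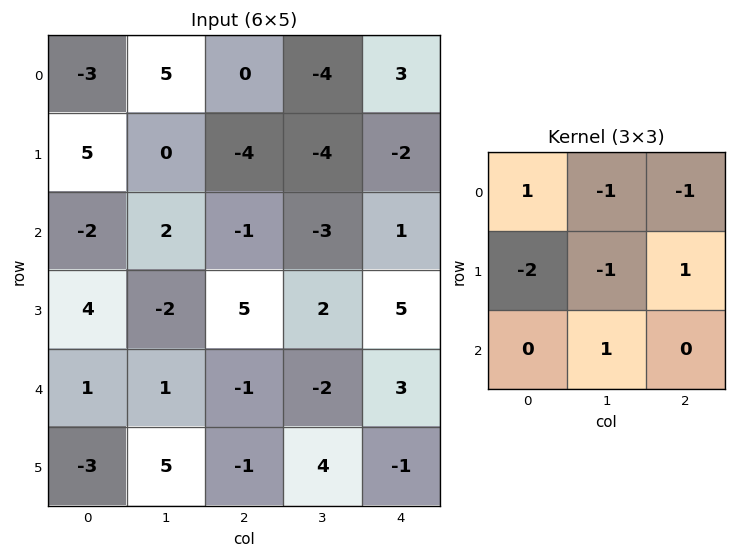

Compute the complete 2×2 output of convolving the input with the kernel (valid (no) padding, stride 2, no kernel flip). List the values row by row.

Output[0,0]: The receptive field on the input at this output position is [-3 5 0 / 5 0 -4 / -2 2 -1]. Elementwise product with the kernel and sum: -3·1 + 5·-1 + 0·-1 + 5·-2 + 0·-1 + -4·1 + 2·1.

-20 8
-3 -8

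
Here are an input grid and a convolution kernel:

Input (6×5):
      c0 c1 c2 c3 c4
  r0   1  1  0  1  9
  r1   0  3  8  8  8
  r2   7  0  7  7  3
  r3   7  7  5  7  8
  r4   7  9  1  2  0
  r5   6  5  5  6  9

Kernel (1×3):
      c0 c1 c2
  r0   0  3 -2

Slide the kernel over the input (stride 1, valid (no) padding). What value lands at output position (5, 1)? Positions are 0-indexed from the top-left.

The receptive field on the input at this output position is [5 5 6]. Elementwise product with the kernel and sum: 5·3 + 6·-2.

3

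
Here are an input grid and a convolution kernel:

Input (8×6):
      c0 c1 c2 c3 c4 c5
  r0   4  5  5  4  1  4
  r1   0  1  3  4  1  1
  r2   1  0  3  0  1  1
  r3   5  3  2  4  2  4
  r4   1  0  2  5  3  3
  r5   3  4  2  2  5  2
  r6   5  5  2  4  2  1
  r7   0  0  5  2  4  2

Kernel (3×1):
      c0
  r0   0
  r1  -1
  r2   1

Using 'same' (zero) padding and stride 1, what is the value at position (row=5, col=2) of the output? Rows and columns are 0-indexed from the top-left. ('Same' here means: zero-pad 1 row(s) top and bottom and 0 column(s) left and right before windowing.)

The receptive field on the zero-padded input at this output position is [2 / 2 / 2]. Elementwise product with the kernel and sum: 2·-1 + 2·1.

0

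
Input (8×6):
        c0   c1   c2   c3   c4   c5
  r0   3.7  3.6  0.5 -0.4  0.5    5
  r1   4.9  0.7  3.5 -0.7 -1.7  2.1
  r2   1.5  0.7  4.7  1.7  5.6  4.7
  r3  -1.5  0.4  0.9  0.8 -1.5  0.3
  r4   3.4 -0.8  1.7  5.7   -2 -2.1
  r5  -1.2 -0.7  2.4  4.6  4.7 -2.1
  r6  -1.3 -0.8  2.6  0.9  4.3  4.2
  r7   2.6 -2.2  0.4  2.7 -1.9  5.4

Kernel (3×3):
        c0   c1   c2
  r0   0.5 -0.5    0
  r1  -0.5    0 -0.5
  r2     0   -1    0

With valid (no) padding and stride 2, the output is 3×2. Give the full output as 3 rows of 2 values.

Output[0,0]: The receptive field on the input at this output position is [3.7 3.6 0.5 / 4.9 0.7 3.5 / 1.5 0.7 4.7]. Elementwise product with the kernel and sum: 3.7·0.5 + 3.6·-0.5 + 4.9·-0.5 + 3.5·-0.5 + 0.7·-1.

-4.85 -2.15
1.5 -3.9
2.3 -6.45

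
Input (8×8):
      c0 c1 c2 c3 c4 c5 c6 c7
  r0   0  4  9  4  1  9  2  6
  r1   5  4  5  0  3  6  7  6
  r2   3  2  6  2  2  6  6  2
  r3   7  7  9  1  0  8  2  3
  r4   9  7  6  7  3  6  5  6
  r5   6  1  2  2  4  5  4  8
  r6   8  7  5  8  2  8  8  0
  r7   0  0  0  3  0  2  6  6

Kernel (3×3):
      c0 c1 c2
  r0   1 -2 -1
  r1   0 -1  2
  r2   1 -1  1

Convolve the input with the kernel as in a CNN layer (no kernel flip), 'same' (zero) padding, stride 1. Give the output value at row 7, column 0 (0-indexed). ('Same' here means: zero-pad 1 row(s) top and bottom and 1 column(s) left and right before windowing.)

-23

The receptive field on the zero-padded input at this output position is [0 8 7 / 0 0 0 / 0 0 0]. Elementwise product with the kernel and sum: 0·1 + 8·-2 + 7·-1 + 0·-1 + 0·2 + 0·1 + 0·-1 + 0·1.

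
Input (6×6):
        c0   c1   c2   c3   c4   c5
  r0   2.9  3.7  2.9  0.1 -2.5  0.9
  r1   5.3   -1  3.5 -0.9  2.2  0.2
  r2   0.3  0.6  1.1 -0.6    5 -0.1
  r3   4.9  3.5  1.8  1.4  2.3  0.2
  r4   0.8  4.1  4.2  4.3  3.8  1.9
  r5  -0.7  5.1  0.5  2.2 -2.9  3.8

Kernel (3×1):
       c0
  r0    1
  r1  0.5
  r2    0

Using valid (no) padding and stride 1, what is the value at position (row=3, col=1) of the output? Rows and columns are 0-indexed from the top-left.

5.55

The receptive field on the input at this output position is [3.5 / 4.1 / 5.1]. Elementwise product with the kernel and sum: 3.5·1 + 4.1·0.5.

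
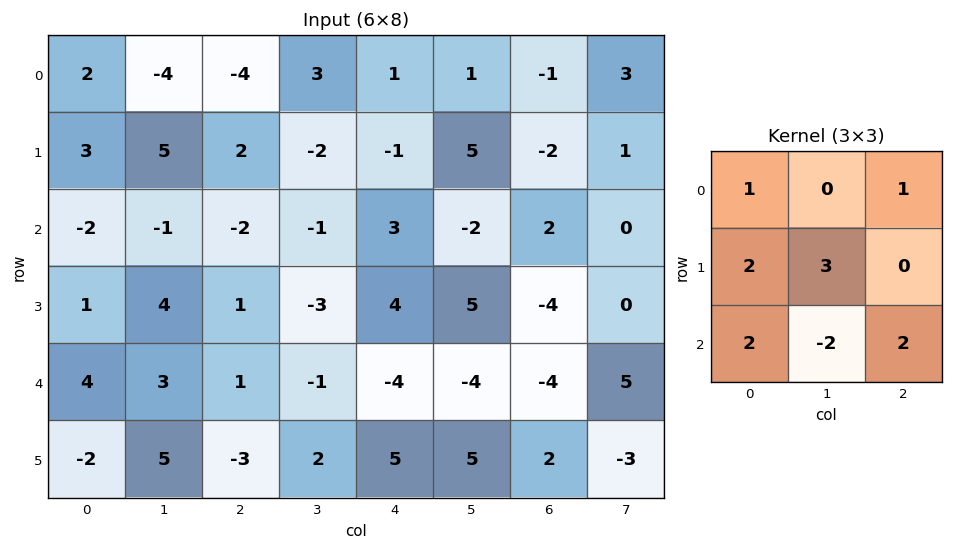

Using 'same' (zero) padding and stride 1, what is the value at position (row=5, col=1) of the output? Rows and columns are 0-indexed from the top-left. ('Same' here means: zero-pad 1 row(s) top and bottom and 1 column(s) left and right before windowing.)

16

The receptive field on the zero-padded input at this output position is [4 3 1 / -2 5 -3 / 0 0 0]. Elementwise product with the kernel and sum: 4·1 + 1·1 + -2·2 + 5·3 + 0·2 + 0·-2 + 0·2.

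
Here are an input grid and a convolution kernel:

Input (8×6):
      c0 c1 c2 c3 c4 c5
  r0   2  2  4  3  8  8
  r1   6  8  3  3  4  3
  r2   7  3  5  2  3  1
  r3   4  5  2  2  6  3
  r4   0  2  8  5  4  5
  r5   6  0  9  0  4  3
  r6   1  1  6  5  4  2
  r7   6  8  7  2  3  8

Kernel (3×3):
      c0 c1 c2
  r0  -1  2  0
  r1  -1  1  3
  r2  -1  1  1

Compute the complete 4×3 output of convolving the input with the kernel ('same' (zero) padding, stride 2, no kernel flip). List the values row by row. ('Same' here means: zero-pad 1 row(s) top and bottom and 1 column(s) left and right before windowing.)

22 9 33
37 5 16
20 29 31
30 39 22

Output[0,0]: The receptive field on the zero-padded input at this output position is [0 0 0 / 0 2 2 / 0 6 8]. Elementwise product with the kernel and sum: 0·-1 + 0·2 + 0·-1 + 2·1 + 2·3 + 0·-1 + 6·1 + 8·1.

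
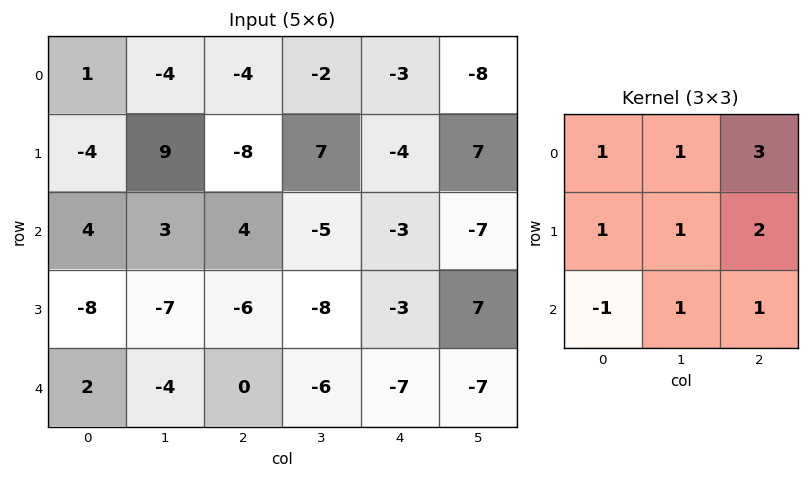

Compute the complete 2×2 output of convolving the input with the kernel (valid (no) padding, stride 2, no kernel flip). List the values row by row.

Output[0,0]: The receptive field on the input at this output position is [1 -4 -4 / -4 9 -8 / 4 3 4]. Elementwise product with the kernel and sum: 1·1 + -4·1 + -4·3 + -4·1 + 9·1 + -8·2 + 4·-1 + 3·1 + 4·1.
Output[0,1]: The receptive field on the input at this output position is [-4 -2 -3 / -8 7 -4 / 4 -5 -3]. Elementwise product with the kernel and sum: -4·1 + -2·1 + -3·3 + -8·1 + 7·1 + -4·2 + 4·-1 + -5·1 + -3·1.

-23 -36
-14 -43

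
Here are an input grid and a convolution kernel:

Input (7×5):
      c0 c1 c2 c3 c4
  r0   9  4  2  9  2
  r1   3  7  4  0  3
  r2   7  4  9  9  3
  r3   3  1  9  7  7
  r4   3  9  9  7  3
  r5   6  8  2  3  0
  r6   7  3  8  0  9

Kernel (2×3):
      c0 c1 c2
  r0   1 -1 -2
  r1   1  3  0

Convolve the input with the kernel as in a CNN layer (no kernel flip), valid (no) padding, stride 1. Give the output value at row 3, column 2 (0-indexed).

The receptive field on the input at this output position is [9 7 7 / 9 7 3]. Elementwise product with the kernel and sum: 9·1 + 7·-1 + 7·-2 + 9·1 + 7·3.

18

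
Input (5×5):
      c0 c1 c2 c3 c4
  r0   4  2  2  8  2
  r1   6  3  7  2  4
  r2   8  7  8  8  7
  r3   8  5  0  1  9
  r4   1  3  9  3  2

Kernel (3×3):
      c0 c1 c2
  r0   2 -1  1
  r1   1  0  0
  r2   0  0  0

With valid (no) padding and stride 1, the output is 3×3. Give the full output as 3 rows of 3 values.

14 13 5
24 8 24
25 19 15

Output[0,0]: The receptive field on the input at this output position is [4 2 2 / 6 3 7 / 8 7 8]. Elementwise product with the kernel and sum: 4·2 + 2·-1 + 2·1 + 6·1.
Output[0,1]: The receptive field on the input at this output position is [2 2 8 / 3 7 2 / 7 8 8]. Elementwise product with the kernel and sum: 2·2 + 2·-1 + 8·1 + 3·1.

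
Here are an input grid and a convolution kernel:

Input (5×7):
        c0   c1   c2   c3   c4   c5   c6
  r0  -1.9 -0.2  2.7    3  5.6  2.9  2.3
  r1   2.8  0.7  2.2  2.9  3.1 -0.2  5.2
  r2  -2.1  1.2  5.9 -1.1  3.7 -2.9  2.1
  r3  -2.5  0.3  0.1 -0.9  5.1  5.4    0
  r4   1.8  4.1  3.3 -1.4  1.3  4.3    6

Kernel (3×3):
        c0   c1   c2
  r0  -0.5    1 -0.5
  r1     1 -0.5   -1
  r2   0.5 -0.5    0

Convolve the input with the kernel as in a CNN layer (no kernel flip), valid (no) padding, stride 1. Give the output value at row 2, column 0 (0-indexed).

The receptive field on the input at this output position is [-2.1 1.2 5.9 / -2.5 0.3 0.1 / 1.8 4.1 3.3]. Elementwise product with the kernel and sum: -2.1·-0.5 + 1.2·1 + 5.9·-0.5 + -2.5·1 + 0.3·-0.5 + 0.1·-1 + 1.8·0.5 + 4.1·-0.5.

-4.6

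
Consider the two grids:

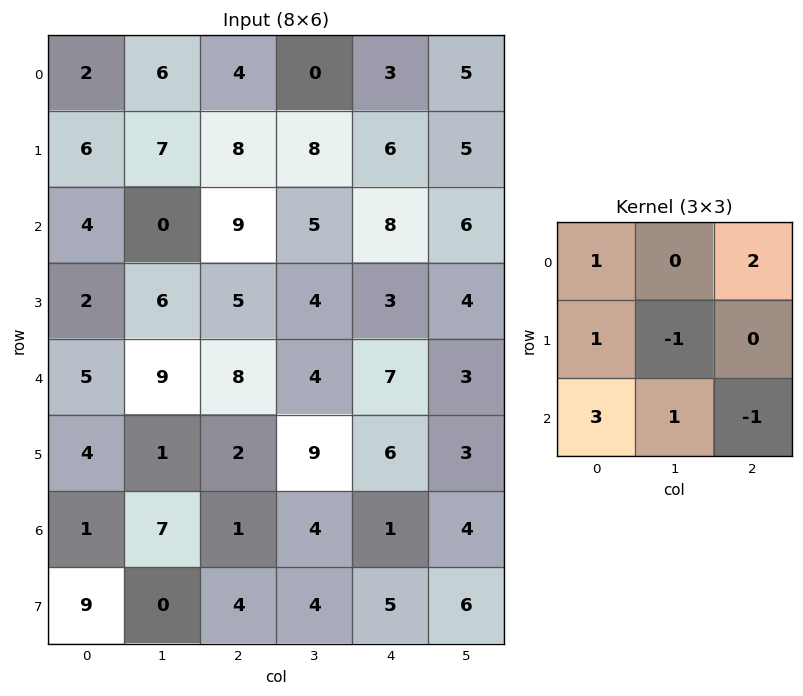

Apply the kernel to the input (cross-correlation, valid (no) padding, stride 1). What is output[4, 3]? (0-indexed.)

The receptive field on the input at this output position is [4 7 3 / 9 6 3 / 4 1 4]. Elementwise product with the kernel and sum: 4·1 + 3·2 + 9·1 + 6·-1 + 4·3 + 1·1 + 4·-1.

22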